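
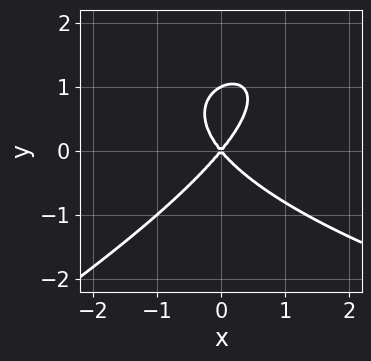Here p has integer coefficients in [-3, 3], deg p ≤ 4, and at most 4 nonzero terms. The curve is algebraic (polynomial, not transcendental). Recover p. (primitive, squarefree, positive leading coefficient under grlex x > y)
x*y^2 - 2*y^3 - 3*x^2 + 2*y^2

(a) deg p = 3. The shape is more complex than any degree-2 curve.
(b) Against the integer gridlines: one x-axis crossing is at x = 0; the y-axis gridline crossings are at y ∈ {0, 1}.
(c) Together with the visible shape, these determine p as stated.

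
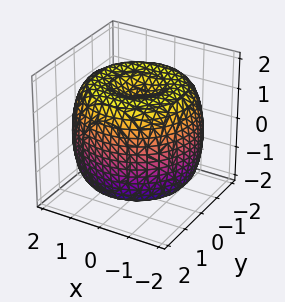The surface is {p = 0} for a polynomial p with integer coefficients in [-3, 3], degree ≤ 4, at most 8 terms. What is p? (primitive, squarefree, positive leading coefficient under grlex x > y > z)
x^4 + 2*x^2*y^2 + y^4 - 3*x^2 - 3*y^2 + 2*z^2 - 3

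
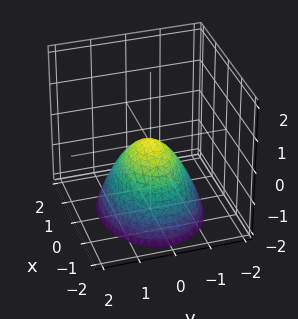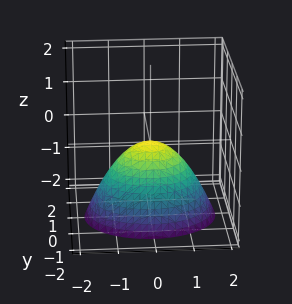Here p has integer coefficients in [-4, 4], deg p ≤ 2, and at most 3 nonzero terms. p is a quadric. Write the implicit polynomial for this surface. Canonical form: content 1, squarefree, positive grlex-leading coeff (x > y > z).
2*x^2 + 3*y^2 + 3*z

First, the degree is 2 — a paraboloid; a quadric.
Next, symmetries: the x ↦ −x reflection is a symmetry, so x appears only in even powers; mirror symmetry y ↦ −y ⇒ only even powers of y.
Next, reading off the gridlines: it meets the x-axis at x = 0 (among the integer gridlines); one y-axis crossing is at y = 0; one z-axis crossing is at z = 0.
Finally, solving for integer coefficients yields p as stated.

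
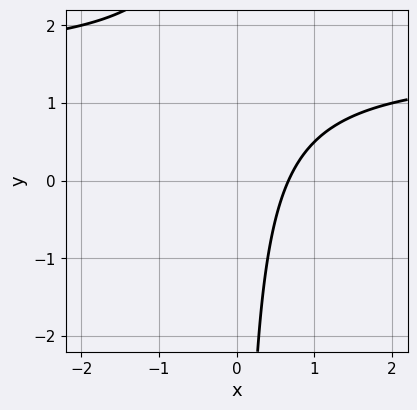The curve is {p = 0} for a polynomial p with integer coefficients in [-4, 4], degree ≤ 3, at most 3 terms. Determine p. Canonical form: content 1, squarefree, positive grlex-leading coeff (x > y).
2*x*y - 3*x + 2

(a) The degree is 2 — no degree-1 curve has this shape.
(b) Against the integer gridlines: no y-intercept at any integer in the box.
(c) Assembling these constraints gives the stated polynomial.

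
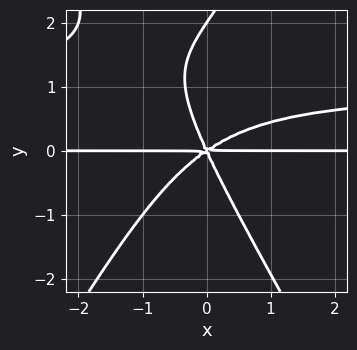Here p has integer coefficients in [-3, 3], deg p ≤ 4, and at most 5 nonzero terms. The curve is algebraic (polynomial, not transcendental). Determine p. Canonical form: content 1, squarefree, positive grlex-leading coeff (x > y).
3*x^2*y^2 - y^4 - 3*x^2*y + 3*x*y^2 + 2*y^3

First, deg p = 4.
Next, from the visible intercepts: every point of the x-axis in the box is on the curve; among the integer gridlines, it crosses the y-axis at y ∈ {0, 2}.
Finally, matching integer coefficients to the picture gives p.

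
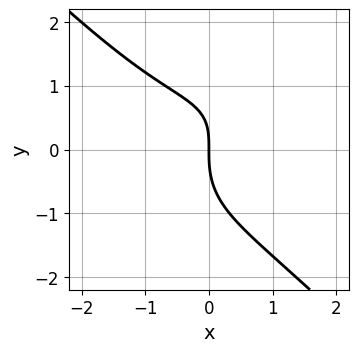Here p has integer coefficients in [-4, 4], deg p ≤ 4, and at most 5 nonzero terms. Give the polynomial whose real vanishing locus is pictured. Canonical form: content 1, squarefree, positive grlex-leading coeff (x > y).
x^3 + y^3 - x*y + 2*x

The degree is 3 — no degree-2 curve has this shape.
From the axis intercepts and sections: one x-axis crossing is at x = 0; it meets the y-axis at y = 0 (among the integer gridlines).
Matching integer coefficients to the picture gives p.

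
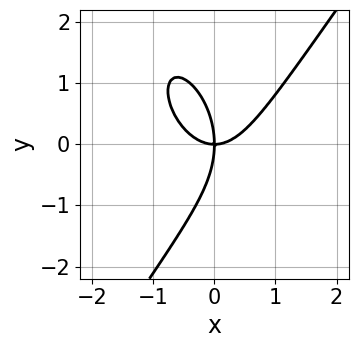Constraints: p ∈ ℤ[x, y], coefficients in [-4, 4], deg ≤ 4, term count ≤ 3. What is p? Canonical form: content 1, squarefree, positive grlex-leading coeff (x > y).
3*x^3 - y^3 - 3*x*y

1. Degree: no degree-2 curve has this shape, so deg p = 3.
2. From the visible intercepts: it meets the y-axis at y = 0 (among the integer gridlines); one x-axis crossing is at x = 0.
3. Putting this together gives p.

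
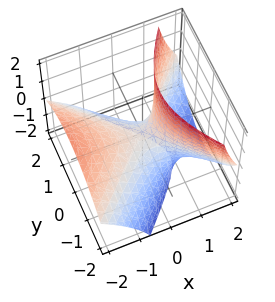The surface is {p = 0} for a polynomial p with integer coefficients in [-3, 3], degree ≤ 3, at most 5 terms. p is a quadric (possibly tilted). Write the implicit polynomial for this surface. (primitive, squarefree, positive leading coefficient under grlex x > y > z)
2*x^2 + 3*x*z - 2*y^2 - 2*z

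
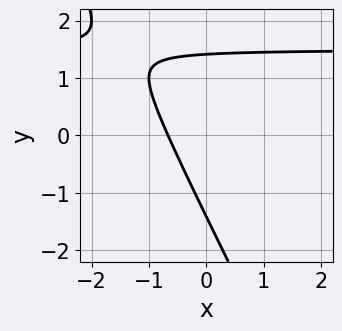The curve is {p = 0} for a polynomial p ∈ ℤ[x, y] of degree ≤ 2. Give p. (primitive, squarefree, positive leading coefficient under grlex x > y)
2*x*y + y^2 - 3*x - 2

(a) The degree is 2 — the shape is more complex than any degree-1 curve.
(b) Solving for integer coefficients yields p as stated.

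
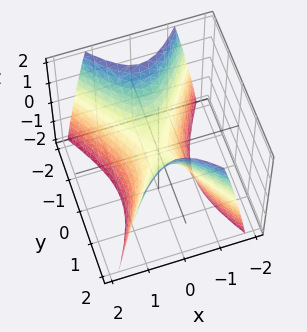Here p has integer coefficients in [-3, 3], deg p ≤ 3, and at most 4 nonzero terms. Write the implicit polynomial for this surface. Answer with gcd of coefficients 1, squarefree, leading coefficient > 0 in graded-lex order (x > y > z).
1. Degree: a hyperbolic paraboloid; a quadric, so deg p = 2.
2. Symmetries: it's symmetric under y → −y, forcing even powers of y; the x ↦ −x reflection is a symmetry, so x appears only in even powers.
3. From the axis intercepts and sections: one z-axis crossing is at z = 0; it meets the y-axis at y = 0 (among the integer gridlines); it meets the x-axis at x = 0 (among the integer gridlines).
4. Assembling these constraints gives the stated polynomial.

2*x^2 - y^2 + z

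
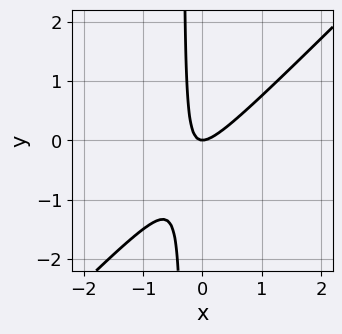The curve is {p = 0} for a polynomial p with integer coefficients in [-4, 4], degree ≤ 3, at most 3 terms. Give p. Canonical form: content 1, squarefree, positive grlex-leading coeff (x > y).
3*x^2 - 3*x*y - y

1. deg p = 2. A generic line meets the curve in up to 2 points.
2. Reading off the gridlines: it meets the y-axis at y = 0 (among the integer gridlines); it crosses the x-axis at the gridline x = 0.
3. Assembling these constraints gives the stated polynomial.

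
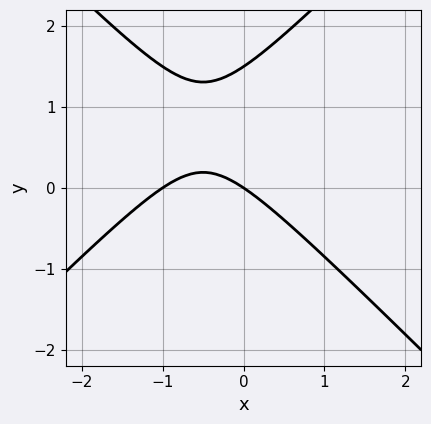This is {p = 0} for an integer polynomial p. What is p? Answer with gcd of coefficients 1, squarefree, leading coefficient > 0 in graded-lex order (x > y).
First, degree: the shape is more complex than any degree-1 curve, so deg p = 2.
Next, against the integer gridlines: one y-axis crossing is at y = 0; the x-axis gridline crossings are at x ∈ {-1, 0}.
Finally, solving for integer coefficients yields p as stated.

2*x^2 - 2*y^2 + 2*x + 3*y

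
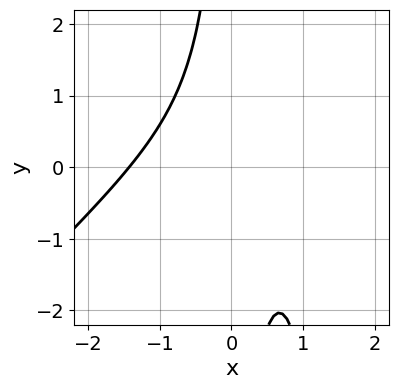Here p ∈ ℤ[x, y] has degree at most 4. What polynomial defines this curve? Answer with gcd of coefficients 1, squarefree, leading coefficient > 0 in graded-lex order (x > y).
Degree: no degree-2 curve has this shape, so deg p = 3.
From the axis intercepts and sections: no y-intercept at any integer in the box.
The integer polynomial consistent with all of this is the stated p.

2*x^3 - 2*x^2*y + 3*x*y - 2*x + 3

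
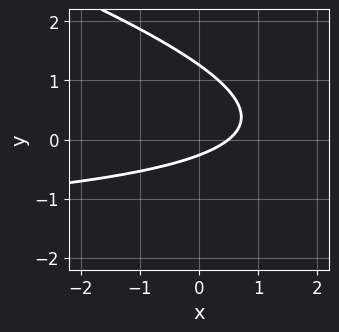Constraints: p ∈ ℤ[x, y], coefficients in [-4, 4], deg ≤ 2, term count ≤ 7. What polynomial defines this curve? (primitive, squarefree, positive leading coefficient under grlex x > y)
1. Degree: a generic line meets the curve in up to 2 points, so deg p = 2.
2. Putting this together gives p.

x*y + 3*y^2 + 2*x - 3*y - 1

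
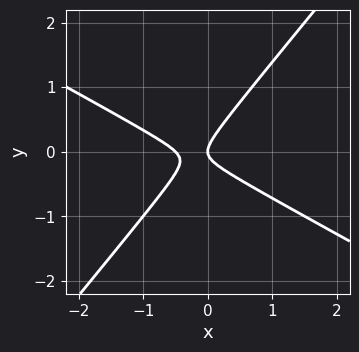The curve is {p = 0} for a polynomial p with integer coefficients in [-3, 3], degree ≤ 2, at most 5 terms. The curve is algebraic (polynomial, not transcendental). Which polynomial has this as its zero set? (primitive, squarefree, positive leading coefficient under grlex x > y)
2*x^2 + 2*x*y - 3*y^2 + x

(a) deg p = 2. The shape is more complex than any degree-1 curve.
(b) Observable constraints: it meets the x-axis at x = 0 (among the integer gridlines); it meets the y-axis at y = 0 (among the integer gridlines).
(c) The integer polynomial consistent with all of this is the stated p.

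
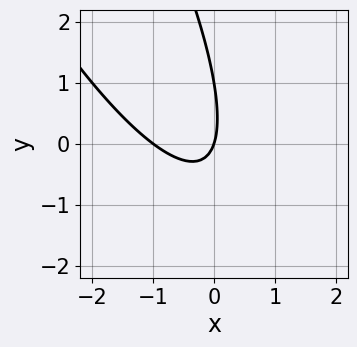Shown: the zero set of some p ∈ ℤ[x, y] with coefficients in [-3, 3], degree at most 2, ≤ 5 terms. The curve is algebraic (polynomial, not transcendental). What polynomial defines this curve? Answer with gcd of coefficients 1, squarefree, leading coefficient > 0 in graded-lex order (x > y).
(a) deg p = 2.
(b) Against the integer gridlines: among the integer gridlines, it crosses the x-axis at x ∈ {-1, 0}; among the integer gridlines, it crosses the y-axis at y ∈ {0, 1}.
(c) These observations pin down the coefficients.

3*x^2 + 3*x*y + y^2 + 3*x - y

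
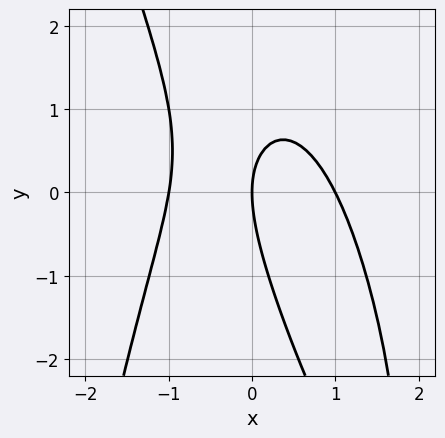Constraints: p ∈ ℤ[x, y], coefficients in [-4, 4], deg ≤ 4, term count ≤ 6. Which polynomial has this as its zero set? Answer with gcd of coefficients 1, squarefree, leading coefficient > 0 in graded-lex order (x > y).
The degree is 3 — no degree-2 curve has this shape.
Observable constraints: it meets the y-axis at y = 0 (among the integer gridlines); the x-axis gridline crossings are at x ∈ {-1, 0, 1}.
These observations pin down the coefficients.

3*x^3 + x^2*y + 2*x*y + y^2 - 3*x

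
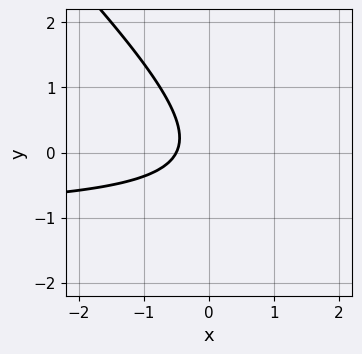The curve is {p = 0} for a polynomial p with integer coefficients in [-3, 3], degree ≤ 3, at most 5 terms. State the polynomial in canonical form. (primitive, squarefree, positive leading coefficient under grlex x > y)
(a) Degree: a generic line meets the curve in up to 2 points, so deg p = 2.
(b) From the axis intercepts and sections: it misses every integer gridline on the y-axis.
(c) Matching integer coefficients to the picture gives p.

2*x*y + 2*y^2 + 2*x + 1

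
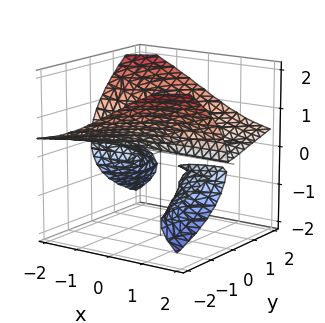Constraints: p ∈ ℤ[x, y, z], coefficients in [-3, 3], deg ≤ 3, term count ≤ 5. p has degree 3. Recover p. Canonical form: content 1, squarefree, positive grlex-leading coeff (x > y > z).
First, there are 3 components. Treating them together as one polynomial.
Then, degree: the shape is more complex than any degree-2 surface, so deg p = 3.
Next, checking where it meets the axes: one y-axis crossing is at y = 0; one z-axis crossing is at z = 0; the visible x-axis segment lies entirely on the surface.
Finally, putting this together gives p.

2*x*y*z + 2*z^3 - y^2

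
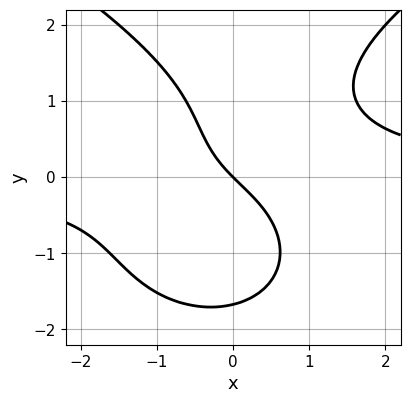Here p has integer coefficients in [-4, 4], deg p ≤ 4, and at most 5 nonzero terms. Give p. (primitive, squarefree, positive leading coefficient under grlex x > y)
y^4 - 3*x^2*y - y^2 + 3*x + 3*y

First, deg p = 4.
Then, against the integer gridlines: it crosses the x-axis at the gridline x = 0; one y-axis crossing is at y = 0.
Finally, assembling these constraints gives the stated polynomial.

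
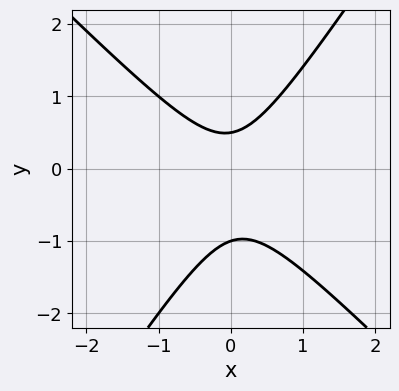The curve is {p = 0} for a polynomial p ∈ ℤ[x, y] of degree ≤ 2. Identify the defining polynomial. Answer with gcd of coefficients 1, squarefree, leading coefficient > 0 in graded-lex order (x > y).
The degree is 2 — no degree-1 curve has this shape.
From the visible intercepts: no x-intercept at any integer in the box; it meets the y-axis at y = -1 (among the integer gridlines).
Putting this together gives p.

3*x^2 + x*y - 2*y^2 - y + 1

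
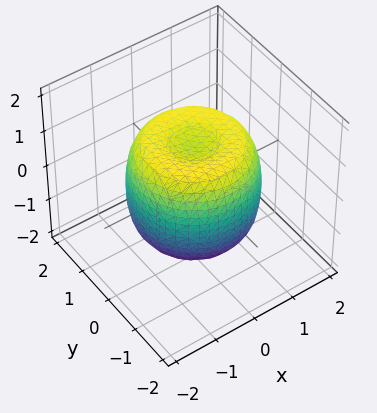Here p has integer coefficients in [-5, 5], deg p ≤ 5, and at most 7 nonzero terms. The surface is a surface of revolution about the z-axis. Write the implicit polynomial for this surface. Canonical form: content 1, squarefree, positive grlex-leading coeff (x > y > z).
2*x^4 + 4*x^2*y^2 + 2*y^4 - 3*x^2 - 3*y^2 + 2*z^2 - 2

First, the degree is 4 — the shape is more complex than any degree-3 surface.
Next, symmetries: rotational symmetry about the z-axis ⇒ p depends on x, y only through x² + y².
Then, checking where it meets the axes: a circular section at z = 1 has radius between 1 and 2; among the integer gridlines, it crosses the z-axis at z ∈ {-1, 1}.
Finally, fitting integer coefficients to these (and the overall shape) gives p.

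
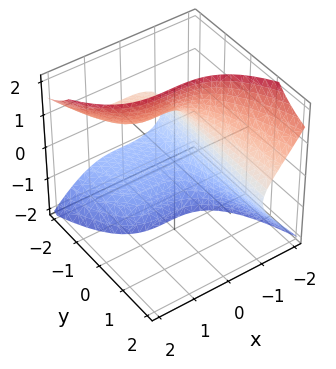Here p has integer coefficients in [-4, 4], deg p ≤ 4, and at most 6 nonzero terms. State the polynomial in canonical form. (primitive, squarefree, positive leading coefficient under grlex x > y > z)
2*x^3 + 3*y*z^2 + 2*y*z + 3

1. deg p = 3.
2. Observable constraints: no y-intercept at any integer in the box; the surface avoids every integer z-axis point in the box.
3. Together with the visible shape, these determine p as stated.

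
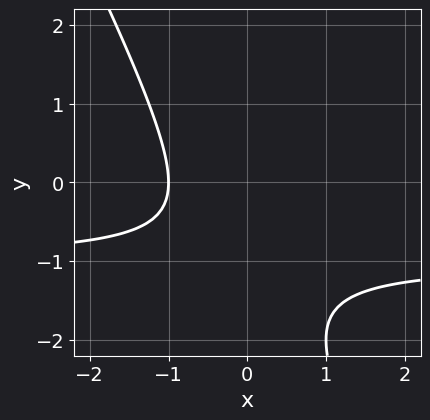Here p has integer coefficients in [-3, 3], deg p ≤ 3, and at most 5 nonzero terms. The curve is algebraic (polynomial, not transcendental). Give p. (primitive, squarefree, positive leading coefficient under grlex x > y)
deg p = 2. The shape is more complex than any degree-1 curve.
Observable constraints: it meets the x-axis at x = -1 (among the integer gridlines); it misses every integer gridline on the y-axis.
These observations pin down the coefficients.

2*x*y + y^2 + 2*x + 2*y + 2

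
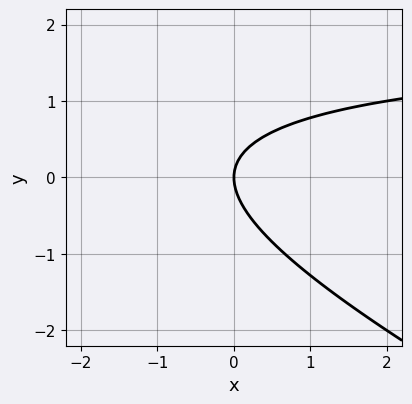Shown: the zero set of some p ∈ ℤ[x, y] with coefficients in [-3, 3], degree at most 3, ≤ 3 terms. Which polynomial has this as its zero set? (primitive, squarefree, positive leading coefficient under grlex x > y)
x*y + 2*y^2 - 2*x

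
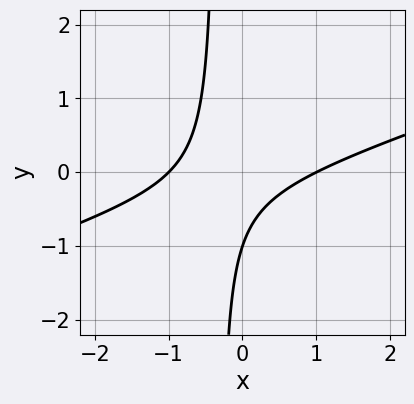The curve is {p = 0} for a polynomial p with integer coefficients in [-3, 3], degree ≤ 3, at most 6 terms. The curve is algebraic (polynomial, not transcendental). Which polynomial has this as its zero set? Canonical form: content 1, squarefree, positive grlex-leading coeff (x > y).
The degree is 2 — no degree-1 curve has this shape.
Observable constraints: among the integer gridlines, it crosses the x-axis at x ∈ {-1, 1}; it meets the y-axis at y = -1 (among the integer gridlines).
Solving for integer coefficients yields p as stated.

x^2 - 3*x*y - y - 1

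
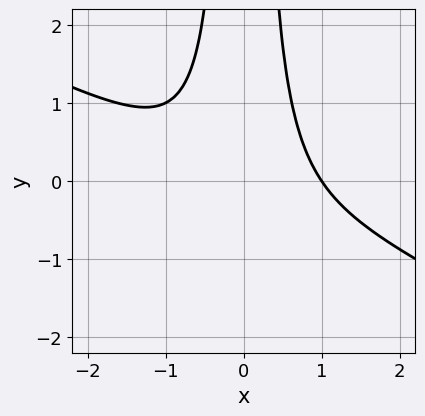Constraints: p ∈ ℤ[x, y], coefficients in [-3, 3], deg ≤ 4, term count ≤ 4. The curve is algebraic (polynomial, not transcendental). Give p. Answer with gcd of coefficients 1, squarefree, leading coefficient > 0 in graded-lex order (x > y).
x^3 + 2*x^2*y - 1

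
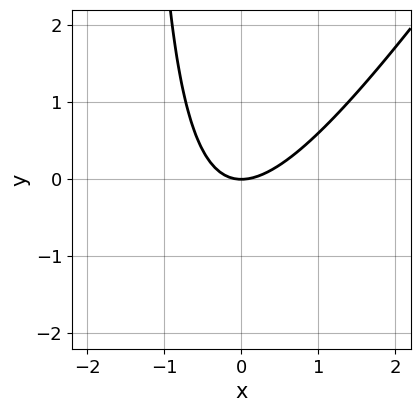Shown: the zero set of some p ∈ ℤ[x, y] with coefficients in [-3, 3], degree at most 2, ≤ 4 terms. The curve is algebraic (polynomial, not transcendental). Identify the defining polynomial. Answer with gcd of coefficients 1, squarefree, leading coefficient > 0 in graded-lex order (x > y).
3*x^2 - 2*x*y - 3*y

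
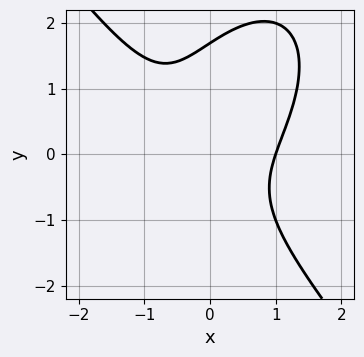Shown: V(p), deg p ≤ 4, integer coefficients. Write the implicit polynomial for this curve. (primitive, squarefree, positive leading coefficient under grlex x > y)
First, degree: a generic line meets the curve in up to 3 points, so deg p = 3.
Then, from the axis intercepts and sections: it crosses the x-axis at the gridline x = 1.
Finally, the integer polynomial consistent with all of this is the stated p.

2*x^3 + y^3 - 2*x*y - y^2 - 2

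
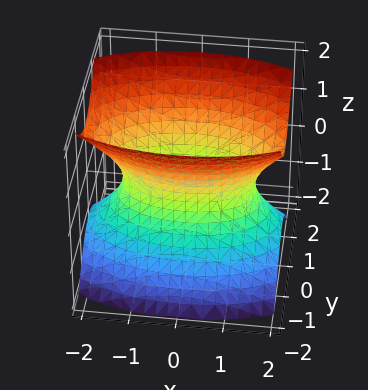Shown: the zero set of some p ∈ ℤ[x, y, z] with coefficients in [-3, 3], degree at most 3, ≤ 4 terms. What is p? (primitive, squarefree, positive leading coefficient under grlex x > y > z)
x^2 + 3*y^2 - 2*z^2 - 2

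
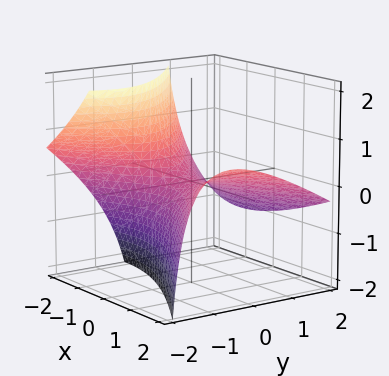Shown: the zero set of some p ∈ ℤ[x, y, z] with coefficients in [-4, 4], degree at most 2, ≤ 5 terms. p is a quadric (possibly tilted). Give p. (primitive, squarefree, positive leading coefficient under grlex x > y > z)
x^2 - 2*x*z - 2*y^2 - 3*y*z - 3*z

(a) deg p = 2. The shape is more complex than any degree-1 surface.
(b) From the visible intercepts: it crosses the y-axis at the gridline y = 0; it meets the z-axis at z = 0 (among the integer gridlines).
(c) Solving for integer coefficients yields p as stated.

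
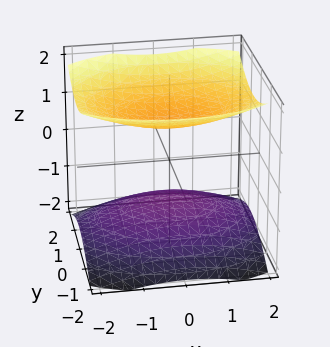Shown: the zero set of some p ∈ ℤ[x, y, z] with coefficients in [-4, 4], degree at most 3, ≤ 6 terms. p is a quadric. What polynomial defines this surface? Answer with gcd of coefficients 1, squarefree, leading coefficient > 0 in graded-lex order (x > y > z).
I count 2 distinct pieces.
The degree is 2 — two separate bowl-shaped sheets opening away from each other; a quadric.
Symmetries: mirror symmetry y ↦ −y ⇒ only even powers of y; it's symmetric under z → −z, forcing even powers of z; the x ↦ −x reflection is a symmetry, so x appears only in even powers.
Observable constraints: no x-intercept at any integer in the box; no y-intercept at any integer in the box.
Solving for integer coefficients yields p as stated.

x^2 + 2*y^2 - 3*z^2 + 3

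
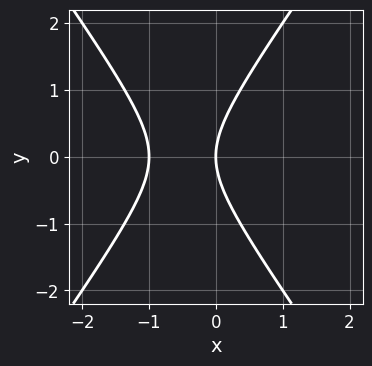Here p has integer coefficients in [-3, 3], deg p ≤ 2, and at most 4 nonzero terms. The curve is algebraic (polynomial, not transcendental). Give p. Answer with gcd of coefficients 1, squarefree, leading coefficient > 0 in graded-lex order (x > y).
2*x^2 - y^2 + 2*x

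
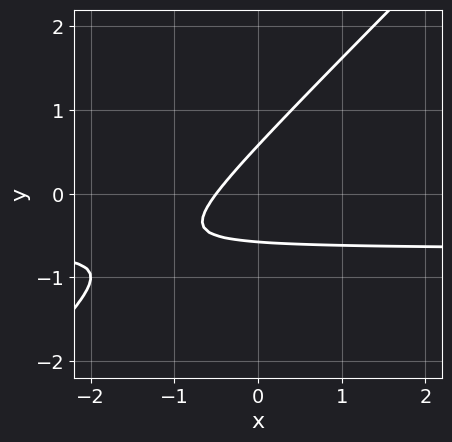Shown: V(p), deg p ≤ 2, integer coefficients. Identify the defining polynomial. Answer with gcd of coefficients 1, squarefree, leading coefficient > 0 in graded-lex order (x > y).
3*x*y - 3*y^2 + 2*x + 1

Degree: no degree-1 curve has this shape, so deg p = 2.
The integer polynomial consistent with all of this is the stated p.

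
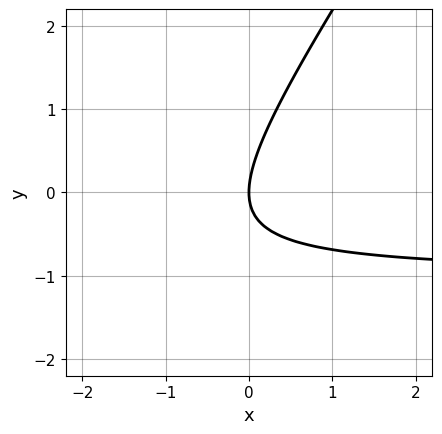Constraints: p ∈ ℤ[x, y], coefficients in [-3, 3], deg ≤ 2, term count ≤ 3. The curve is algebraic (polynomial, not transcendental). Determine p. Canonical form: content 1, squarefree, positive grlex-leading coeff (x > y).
3*x*y - 2*y^2 + 3*x

(a) Degree: no degree-1 curve has this shape, so deg p = 2.
(b) Observable constraints: it crosses the x-axis at the gridline x = 0; it meets the y-axis at y = 0 (among the integer gridlines).
(c) Together with the visible shape, these determine p as stated.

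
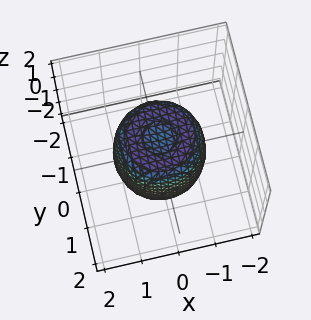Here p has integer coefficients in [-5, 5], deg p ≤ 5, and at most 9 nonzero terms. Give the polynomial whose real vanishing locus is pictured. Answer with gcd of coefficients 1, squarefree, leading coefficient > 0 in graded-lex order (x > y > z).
2*x^4 + 4*x^2*y^2 + 2*y^4 - 2*x^2 - 2*y^2 + z^2 - 1

1. The degree is 4 — the shape is more complex than any degree-3 surface.
2. By symmetry, the surface is invariant under rotation about z: p = q(x² + y², z).
3. Checking where it meets the axes: the z-axis gridline crossings are at z ∈ {-1, 1}; a circular section at z = -1 has radius exactly 1.
4. Fitting integer coefficients to these (and the overall shape) gives p.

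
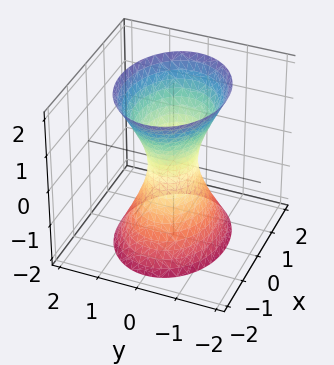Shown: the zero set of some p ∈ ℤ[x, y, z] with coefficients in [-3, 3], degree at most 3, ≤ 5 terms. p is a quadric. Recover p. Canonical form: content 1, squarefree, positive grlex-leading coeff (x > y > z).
2*x^2 + 3*y^2 - z^2 - 1

First, deg p = 2.
Next, symmetries: mirror symmetry z ↦ −z ⇒ only even powers of z; mirror symmetry x ↦ −x ⇒ only even powers of x; the y ↦ −y reflection is a symmetry, so y appears only in even powers.
Next, from the axis intercepts and sections: no z-intercept at any integer in the box.
Finally, assembling these constraints gives the stated polynomial.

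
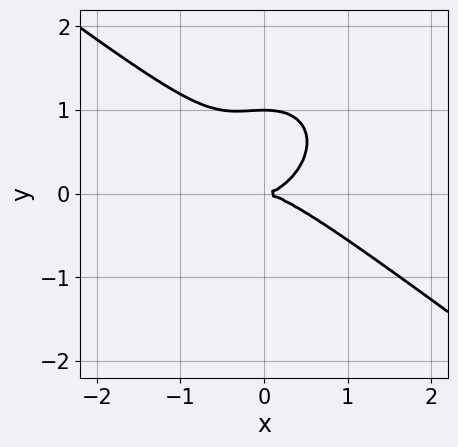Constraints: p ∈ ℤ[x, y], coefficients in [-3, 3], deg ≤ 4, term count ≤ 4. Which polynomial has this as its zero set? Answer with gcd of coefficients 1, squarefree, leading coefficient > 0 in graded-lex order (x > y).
2*x^3 + x^2*y + 3*y^3 - 3*y^2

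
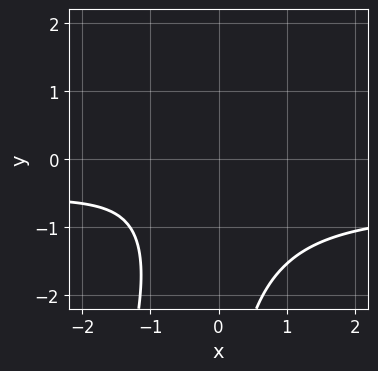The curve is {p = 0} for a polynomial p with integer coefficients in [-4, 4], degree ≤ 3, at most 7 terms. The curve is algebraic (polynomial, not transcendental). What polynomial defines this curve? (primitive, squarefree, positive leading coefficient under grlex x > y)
3*x^2*y - x*y^2 + 2*x^2 + 2*x + 3

The degree is 3 — the shape is more complex than any degree-2 curve.
From the axis intercepts and sections: the curve avoids every integer y-axis point in the box; the curve avoids every integer x-axis point in the box.
Together with the visible shape, these determine p as stated.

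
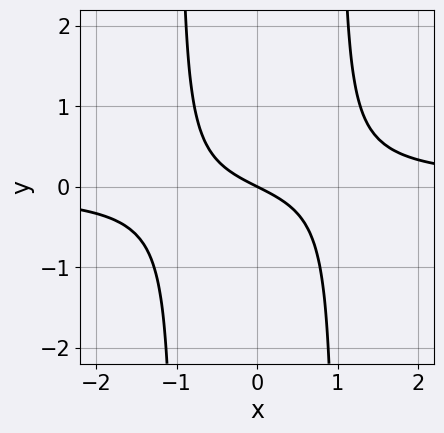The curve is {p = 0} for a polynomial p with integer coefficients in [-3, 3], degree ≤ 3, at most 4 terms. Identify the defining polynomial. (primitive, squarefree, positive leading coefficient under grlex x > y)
(a) deg p = 3. A generic line meets the curve in up to 3 points.
(b) Reading off the gridlines: it meets the x-axis at x = 0 (among the integer gridlines); it crosses the y-axis at the gridline y = 0.
(c) Putting this together gives p.

2*x^2*y - x - 2*y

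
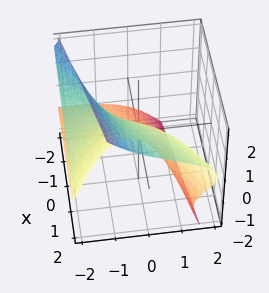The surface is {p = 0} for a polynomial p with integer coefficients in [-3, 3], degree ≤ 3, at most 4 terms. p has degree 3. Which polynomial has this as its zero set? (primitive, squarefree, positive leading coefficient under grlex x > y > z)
The degree is 3 — a generic line meets the surface in up to 3 points.
Observable constraints: it crosses the y-axis at the gridline y = 0; it meets the x-axis at x = 0 (among the integer gridlines); it meets the z-axis at z = 0 (among the integer gridlines).
The integer polynomial consistent with all of this is the stated p.

3*y*z^2 + 2*z^3 + y^2 - 2*x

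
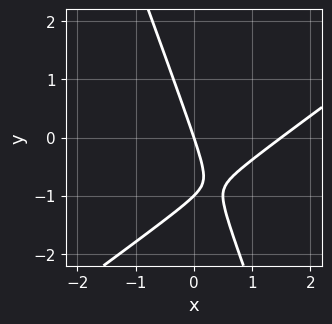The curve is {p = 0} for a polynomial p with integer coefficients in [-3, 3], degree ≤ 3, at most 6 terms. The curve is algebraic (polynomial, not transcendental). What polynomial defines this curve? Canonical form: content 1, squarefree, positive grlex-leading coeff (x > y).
2*x^2 - 2*x*y - y^2 - 3*x - y

1. Degree: the shape is more complex than any degree-1 curve, so deg p = 2.
2. Checking where it meets the axes: one x-axis crossing is at x = 0; among the integer gridlines, it crosses the y-axis at y ∈ {-1, 0}.
3. Solving for integer coefficients yields p as stated.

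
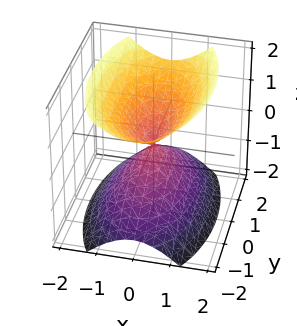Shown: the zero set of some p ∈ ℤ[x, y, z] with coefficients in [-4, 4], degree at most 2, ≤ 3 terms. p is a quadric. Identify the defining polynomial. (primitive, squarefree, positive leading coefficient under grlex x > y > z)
3*x^2 + y^2 - 2*z^2

There are 2 components.
Degree: a double cone through the origin; a quadric, so deg p = 2.
Symmetries: the x ↦ −x reflection is a symmetry, so x appears only in even powers; mirror symmetry z ↦ −z ⇒ only even powers of z; it's symmetric under y → −y, forcing even powers of y.
Checking where it meets the axes: it crosses the x-axis at the gridline x = 0; it meets the z-axis at z = 0 (among the integer gridlines); one y-axis crossing is at y = 0.
Together with the visible shape, these determine p as stated.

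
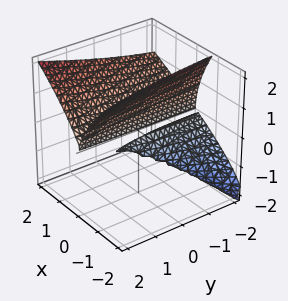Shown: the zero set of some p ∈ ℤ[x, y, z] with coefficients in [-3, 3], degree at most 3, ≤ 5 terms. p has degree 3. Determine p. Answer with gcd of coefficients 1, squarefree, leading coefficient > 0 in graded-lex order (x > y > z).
First, I count 2 distinct pieces. Treating them together as one polynomial.
Then, deg p = 3. The shape is more complex than any degree-2 surface.
Next, checking where it meets the axes: the visible y-axis segment lies entirely on the surface; one x-axis crossing is at x = 0; one z-axis crossing is at z = 0.
Finally, together with the visible shape, these determine p as stated.

x*y*z - z^3 + 3*x^2 - 3*x*z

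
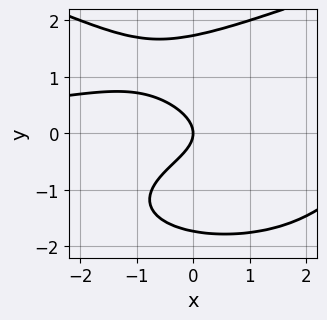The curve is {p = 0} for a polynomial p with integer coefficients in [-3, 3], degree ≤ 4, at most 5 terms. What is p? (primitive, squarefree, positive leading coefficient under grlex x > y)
y^4 - x^2*y - 3*y^2 - 2*x

1. deg p = 4. A generic line meets the curve in up to 4 points.
2. Reading off the gridlines: it meets the y-axis at y = 0 (among the integer gridlines); it crosses the x-axis at the gridline x = 0.
3. Solving for integer coefficients yields p as stated.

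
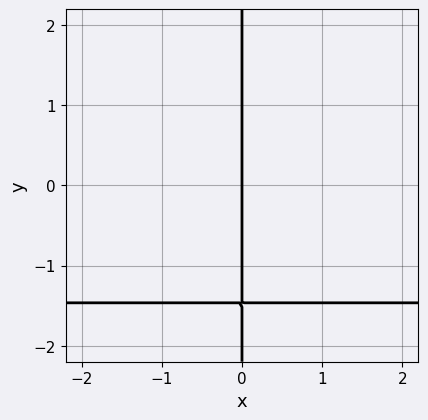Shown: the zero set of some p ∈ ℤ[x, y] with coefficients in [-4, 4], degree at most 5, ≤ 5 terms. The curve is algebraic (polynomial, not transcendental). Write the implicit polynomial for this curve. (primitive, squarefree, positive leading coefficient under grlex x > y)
1. The degree is 4 — the shape is more complex than any degree-3 curve.
2. From the visible intercepts: every point of the y-axis in the box is on the curve; it meets the x-axis at x = 0 (among the integer gridlines).
3. These observations pin down the coefficients.

x*y^3 + x*y^2 + x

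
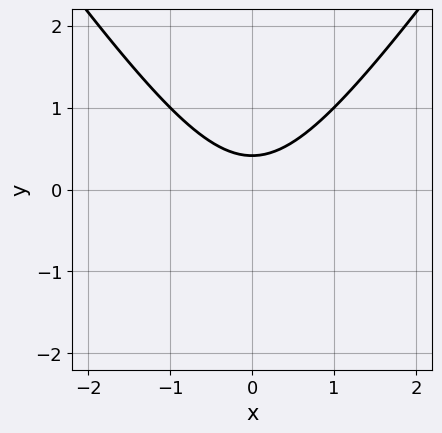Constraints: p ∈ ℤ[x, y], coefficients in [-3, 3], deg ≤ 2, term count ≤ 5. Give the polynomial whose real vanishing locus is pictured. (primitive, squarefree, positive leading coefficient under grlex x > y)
(a) deg p = 2.
(b) Symmetries: mirror symmetry x ↦ −x ⇒ only even powers of x.
(c) Against the integer gridlines: the curve avoids every integer x-axis point in the box.
(d) These observations pin down the coefficients.

2*x^2 - y^2 - 2*y + 1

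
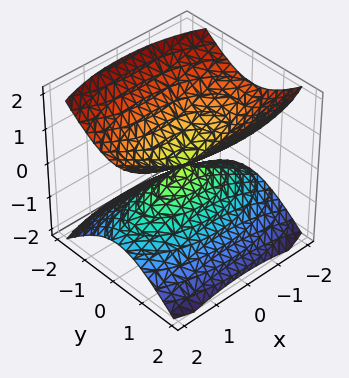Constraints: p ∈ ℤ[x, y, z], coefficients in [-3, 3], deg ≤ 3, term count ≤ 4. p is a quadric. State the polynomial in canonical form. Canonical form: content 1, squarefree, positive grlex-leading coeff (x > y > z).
x^2 + 3*y^2 - 3*z^2

1. I count 2 distinct pieces.
2. Degree: two nappes meeting at a single point; a quadric, so deg p = 2.
3. Symmetries: mirror symmetry z ↦ −z ⇒ only even powers of z; mirror symmetry x ↦ −x ⇒ only even powers of x; mirror symmetry y ↦ −y ⇒ only even powers of y.
4. Checking where it meets the axes: it meets the y-axis at y = 0 (among the integer gridlines); it meets the x-axis at x = 0 (among the integer gridlines); it crosses the z-axis at the gridline z = 0.
5. The integer polynomial consistent with all of this is the stated p.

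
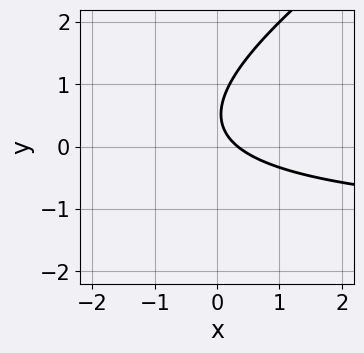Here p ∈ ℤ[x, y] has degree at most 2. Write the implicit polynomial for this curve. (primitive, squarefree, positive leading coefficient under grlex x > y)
2*x*y - 3*y^2 + 3*x + 3*y - 1

1. The degree is 2 — a generic line meets the curve in up to 2 points.
2. Reading off the gridlines: it misses every integer gridline on the y-axis.
3. These observations pin down the coefficients.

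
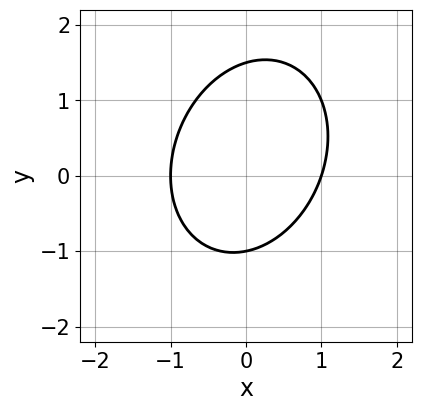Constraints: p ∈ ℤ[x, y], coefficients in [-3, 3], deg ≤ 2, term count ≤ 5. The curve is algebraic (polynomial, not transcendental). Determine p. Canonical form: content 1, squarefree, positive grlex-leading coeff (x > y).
3*x^2 - x*y + 2*y^2 - y - 3

deg p = 2. A generic line meets the curve in up to 2 points.
Against the integer gridlines: it crosses the y-axis at the gridline y = -1; the x-axis gridline crossings are at x ∈ {-1, 1}.
The integer polynomial consistent with all of this is the stated p.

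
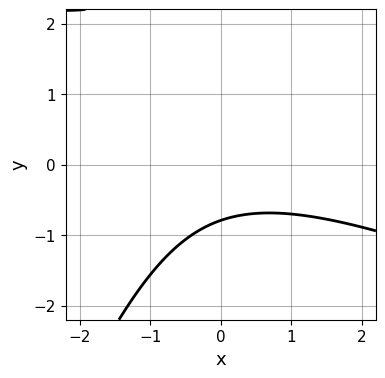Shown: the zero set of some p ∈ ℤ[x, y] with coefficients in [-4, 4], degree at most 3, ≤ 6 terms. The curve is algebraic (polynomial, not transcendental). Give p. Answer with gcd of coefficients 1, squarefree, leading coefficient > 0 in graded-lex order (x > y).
(a) The degree is 2 — no degree-1 curve has this shape.
(b) Reading off the gridlines: the curve avoids every integer x-axis point in the box.
(c) Fitting integer coefficients to these (and the overall shape) gives p.

x^2 + 2*x*y - y^2 + 3*y + 3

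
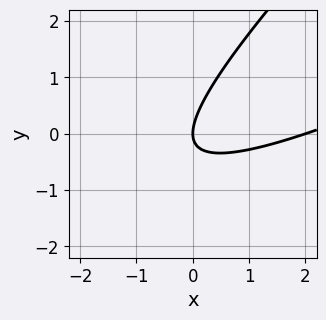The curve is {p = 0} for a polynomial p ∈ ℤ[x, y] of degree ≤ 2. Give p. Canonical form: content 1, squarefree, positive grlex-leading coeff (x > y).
x^2 - 3*x*y + 2*y^2 - 2*x

1. Degree: no degree-1 curve has this shape, so deg p = 2.
2. Observable constraints: the x-axis gridline crossings are at x ∈ {0, 2}; one y-axis crossing is at y = 0.
3. Matching integer coefficients to the picture gives p.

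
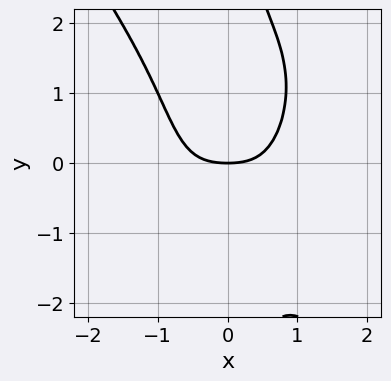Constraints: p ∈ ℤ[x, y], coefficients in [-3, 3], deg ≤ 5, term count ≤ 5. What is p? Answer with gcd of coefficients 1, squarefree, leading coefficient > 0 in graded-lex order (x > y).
(a) deg p = 4. No degree-3 curve has this shape.
(b) Checking where it meets the axes: it meets the y-axis at y = 0 (among the integer gridlines); it meets the x-axis at x = 0 (among the integer gridlines).
(c) Together with the visible shape, these determine p as stated.

3*x^4 + x*y^3 + x^2 - 3*y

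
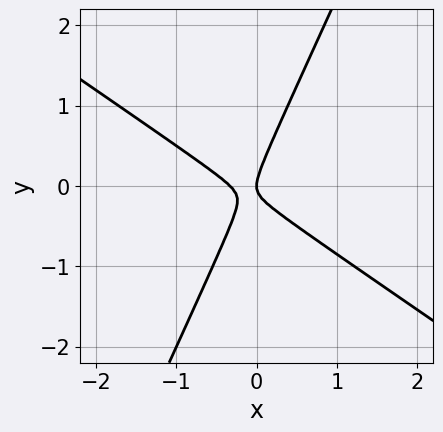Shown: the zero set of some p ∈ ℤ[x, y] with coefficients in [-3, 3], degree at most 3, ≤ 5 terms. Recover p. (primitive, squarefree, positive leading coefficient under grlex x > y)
3*x^2 + 3*x*y - 2*y^2 + x

deg p = 2. No degree-1 curve has this shape.
From the visible intercepts: it crosses the y-axis at the gridline y = 0; it meets the x-axis at x = 0 (among the integer gridlines).
Fitting integer coefficients to these (and the overall shape) gives p.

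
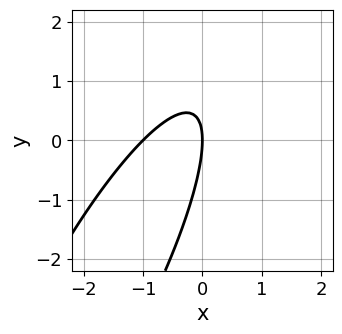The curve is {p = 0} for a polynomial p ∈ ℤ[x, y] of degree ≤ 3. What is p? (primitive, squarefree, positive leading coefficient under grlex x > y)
1. Degree: a generic line meets the curve in up to 2 points, so deg p = 2.
2. Against the integer gridlines: it crosses the y-axis at the gridline y = 0; the x-axis gridline crossings are at x ∈ {-1, 0}.
3. The integer polynomial consistent with all of this is the stated p.

3*x^2 - 3*x*y + y^2 + 3*x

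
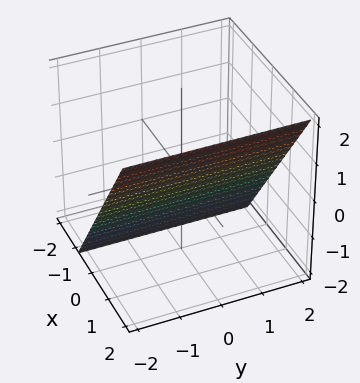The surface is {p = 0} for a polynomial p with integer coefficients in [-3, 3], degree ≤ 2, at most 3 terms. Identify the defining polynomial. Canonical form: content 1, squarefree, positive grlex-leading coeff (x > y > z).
First, deg p = 1.
Then, checking where it meets the axes: the surface avoids every integer y-axis point in the box; it crosses the z-axis at the gridline z = -1.
Finally, the integer polynomial consistent with all of this is the stated p.

3*x - 2*z - 2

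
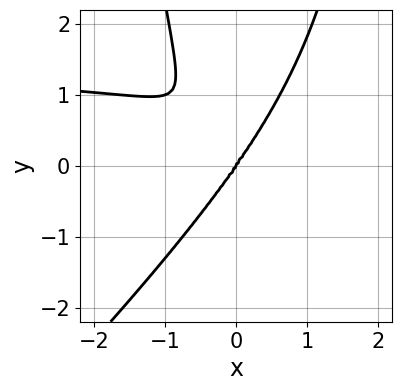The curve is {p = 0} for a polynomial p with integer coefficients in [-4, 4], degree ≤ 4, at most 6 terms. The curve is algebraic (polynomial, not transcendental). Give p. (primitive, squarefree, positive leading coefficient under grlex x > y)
1. Degree: no degree-3 curve has this shape, so deg p = 4.
2. Against the integer gridlines: it crosses the x-axis at the gridline x = 0; it meets the y-axis at y = 0 (among the integer gridlines).
3. Fitting integer coefficients to these (and the overall shape) gives p.

2*x^3*y - 2*x^2*y^2 - 3*x^3 + y^3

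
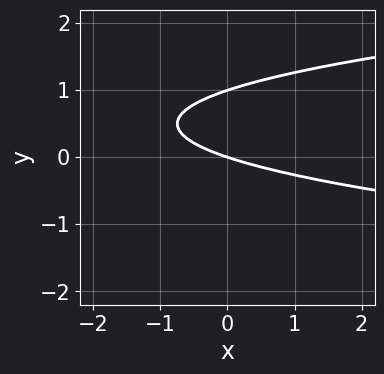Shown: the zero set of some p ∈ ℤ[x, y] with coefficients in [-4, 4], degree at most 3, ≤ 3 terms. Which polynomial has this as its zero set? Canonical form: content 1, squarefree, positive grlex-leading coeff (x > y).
1. The degree is 2 — no degree-1 curve has this shape.
2. Against the integer gridlines: one x-axis crossing is at x = 0; the y-axis gridline crossings are at y ∈ {0, 1}.
3. Together with the visible shape, these determine p as stated.

3*y^2 - x - 3*y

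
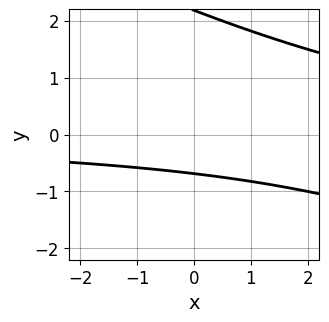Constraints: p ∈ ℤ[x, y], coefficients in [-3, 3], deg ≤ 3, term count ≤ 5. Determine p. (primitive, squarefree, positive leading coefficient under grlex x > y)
x*y + 2*y^2 - 3*y - 3

(a) The degree is 2 — a generic line meets the curve in up to 2 points.
(b) Checking where it meets the axes: no x-intercept at any integer in the box.
(c) Assembling these constraints gives the stated polynomial.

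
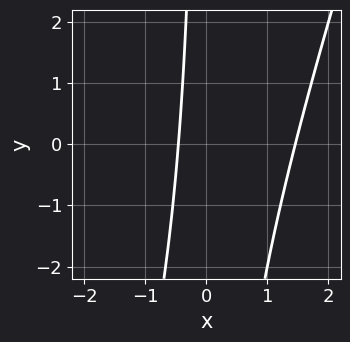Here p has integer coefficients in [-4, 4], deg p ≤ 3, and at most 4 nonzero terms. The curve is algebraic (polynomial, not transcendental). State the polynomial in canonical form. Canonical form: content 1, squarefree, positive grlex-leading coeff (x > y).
deg p = 2. A generic line meets the curve in up to 2 points.
Reading off the gridlines: it misses every integer gridline on the y-axis.
Assembling these constraints gives the stated polynomial.

3*x^2 - x*y - 3*x - 2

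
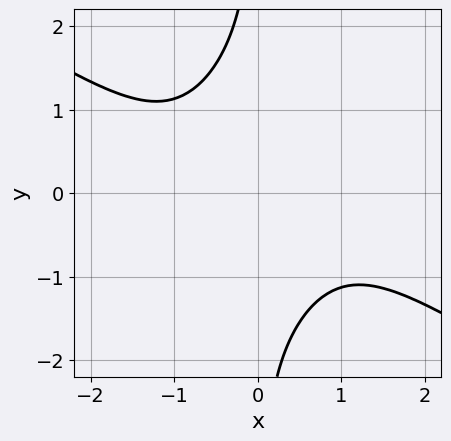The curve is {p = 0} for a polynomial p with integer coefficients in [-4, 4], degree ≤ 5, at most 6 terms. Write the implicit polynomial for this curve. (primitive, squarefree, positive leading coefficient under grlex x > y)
x^4 - 2*x^2*y^2 + x*y^3 + 3

First, the degree is 4 — a generic line meets the curve in up to 4 points.
Next, observable constraints: no x-intercept at any integer in the box; it misses every integer gridline on the y-axis.
Finally, assembling these constraints gives the stated polynomial.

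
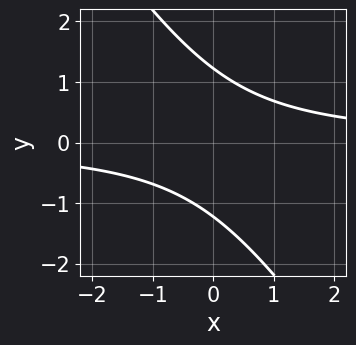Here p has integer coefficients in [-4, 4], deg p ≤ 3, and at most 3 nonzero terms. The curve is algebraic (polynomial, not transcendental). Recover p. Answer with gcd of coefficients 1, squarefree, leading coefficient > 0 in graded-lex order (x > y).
3*x*y + 2*y^2 - 3

First, degree: a generic line meets the curve in up to 2 points, so deg p = 2.
Then, from the visible intercepts: the curve avoids every integer x-axis point in the box.
Finally, fitting integer coefficients to these (and the overall shape) gives p.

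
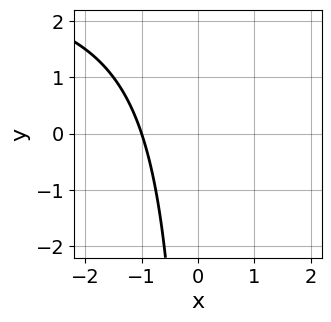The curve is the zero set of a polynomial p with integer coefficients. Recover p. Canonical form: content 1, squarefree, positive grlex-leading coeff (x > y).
x*y - 3*x - 3

First, the degree is 2 — no degree-1 curve has this shape.
Then, from the visible intercepts: it crosses the x-axis at the gridline x = -1; the curve avoids every integer y-axis point in the box.
Finally, matching integer coefficients to the picture gives p.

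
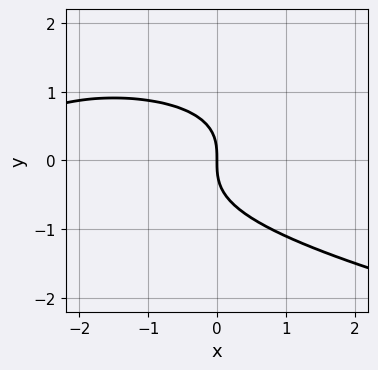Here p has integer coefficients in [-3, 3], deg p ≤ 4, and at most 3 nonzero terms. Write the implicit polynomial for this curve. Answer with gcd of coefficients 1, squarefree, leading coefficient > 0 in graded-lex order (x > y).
First, deg p = 3. No degree-2 curve has this shape.
Next, checking where it meets the axes: it crosses the y-axis at the gridline y = 0; it meets the x-axis at x = 0 (among the integer gridlines).
Finally, the integer polynomial consistent with all of this is the stated p.

3*y^3 + x^2 + 3*x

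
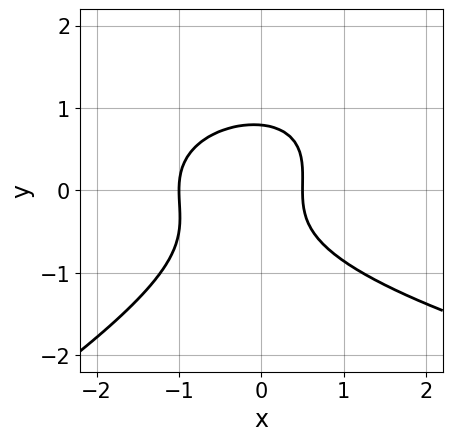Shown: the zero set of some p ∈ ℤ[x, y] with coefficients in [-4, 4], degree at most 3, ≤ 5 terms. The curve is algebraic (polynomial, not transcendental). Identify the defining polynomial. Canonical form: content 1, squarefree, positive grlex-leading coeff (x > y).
(a) Degree: a generic line meets the curve in up to 3 points, so deg p = 3.
(b) From the axis intercepts and sections: one x-axis crossing is at x = -1.
(c) These observations pin down the coefficients.

x*y^2 - 2*y^3 - 2*x^2 - x + 1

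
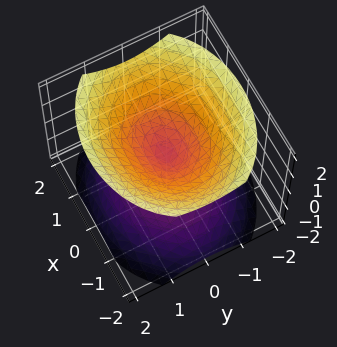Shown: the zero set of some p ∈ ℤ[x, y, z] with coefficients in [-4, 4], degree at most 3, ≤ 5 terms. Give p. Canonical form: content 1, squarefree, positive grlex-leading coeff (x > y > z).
2*x^2 + 3*y^2 - 3*z^2

First, the picture has 2 separate pieces. They look like related sheets of one shape, so recover p as a whole.
Then, deg p = 2. Two nappes meeting at a single point; a quadric.
Next, symmetries: the y ↦ −y reflection is a symmetry, so y appears only in even powers; it's symmetric under z → −z, forcing even powers of z; it's symmetric under x → −x, forcing even powers of x.
Then, from the axis intercepts and sections: it crosses the y-axis at the gridline y = 0; it meets the z-axis at z = 0 (among the integer gridlines).
Finally, together with the visible shape, these determine p as stated.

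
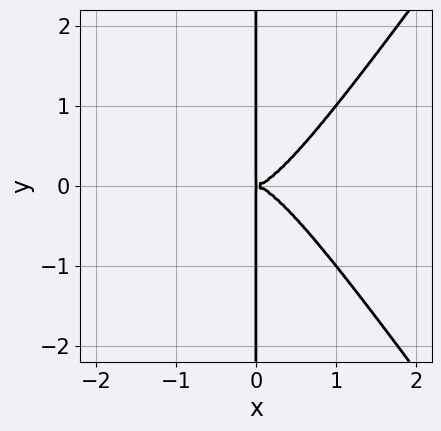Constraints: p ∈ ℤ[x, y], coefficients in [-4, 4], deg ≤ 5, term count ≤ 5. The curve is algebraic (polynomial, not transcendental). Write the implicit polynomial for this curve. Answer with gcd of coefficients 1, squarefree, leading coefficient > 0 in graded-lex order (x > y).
2*x^4 - x^2*y^2 - x*y^2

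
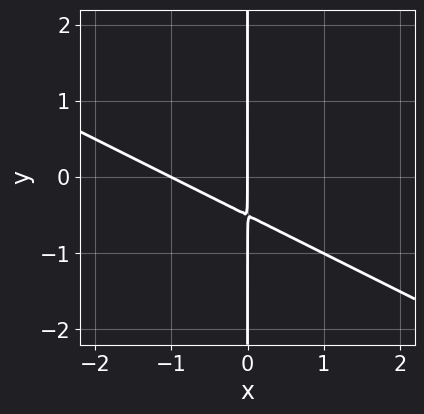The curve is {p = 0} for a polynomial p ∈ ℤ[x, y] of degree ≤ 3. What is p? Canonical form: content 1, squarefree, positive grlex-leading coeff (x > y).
x^2 + 2*x*y + x

First, deg p = 2. No degree-1 curve has this shape.
Next, checking where it meets the axes: among the integer gridlines, it crosses the x-axis at x ∈ {-1, 0}; every point of the y-axis in the box is on the curve.
Finally, fitting integer coefficients to these (and the overall shape) gives p.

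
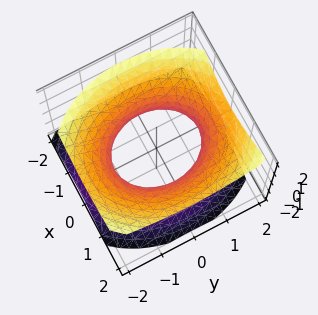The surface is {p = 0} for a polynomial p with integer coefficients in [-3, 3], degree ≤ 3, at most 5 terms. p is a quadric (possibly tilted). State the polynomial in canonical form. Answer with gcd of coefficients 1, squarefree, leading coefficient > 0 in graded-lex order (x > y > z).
3*x^2 - x*z + 2*y^2 - 3*z^2 - 3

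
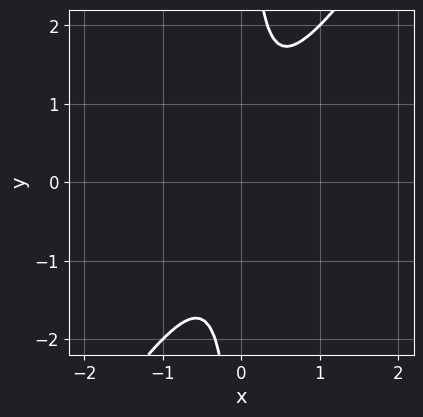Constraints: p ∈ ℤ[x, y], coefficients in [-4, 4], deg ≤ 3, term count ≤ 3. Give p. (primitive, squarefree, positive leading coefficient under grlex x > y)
3*x^2 - 2*x*y + 1

(a) deg p = 2. The shape is more complex than any degree-1 curve.
(b) Observable constraints: it misses every integer gridline on the y-axis; it misses every integer gridline on the x-axis.
(c) Fitting integer coefficients to these (and the overall shape) gives p.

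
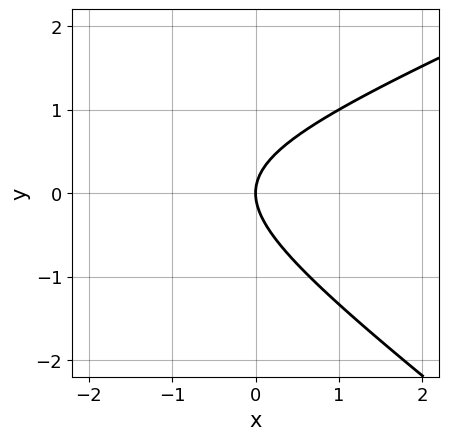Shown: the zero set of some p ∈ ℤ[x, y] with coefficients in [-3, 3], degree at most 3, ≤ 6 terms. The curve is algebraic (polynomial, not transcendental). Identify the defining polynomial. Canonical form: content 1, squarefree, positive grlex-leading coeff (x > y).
1. Degree: no degree-1 curve has this shape, so deg p = 2.
2. Against the integer gridlines: it meets the y-axis at y = 0 (among the integer gridlines); one x-axis crossing is at x = 0.
3. Solving for integer coefficients yields p as stated.

x^2 - x*y - 3*y^2 + 3*x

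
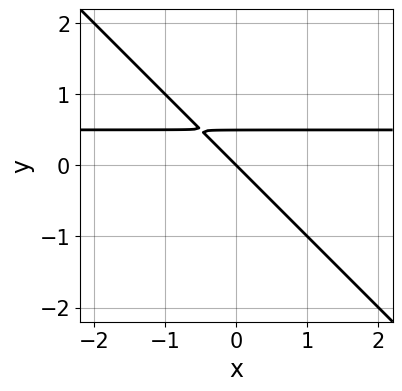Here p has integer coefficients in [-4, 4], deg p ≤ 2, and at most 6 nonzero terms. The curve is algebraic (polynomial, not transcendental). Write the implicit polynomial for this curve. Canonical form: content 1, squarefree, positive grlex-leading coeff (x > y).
2*x*y + 2*y^2 - x - y

Degree: no degree-1 curve has this shape, so deg p = 2.
Against the integer gridlines: it crosses the x-axis at the gridline x = 0; one y-axis crossing is at y = 0.
Solving for integer coefficients yields p as stated.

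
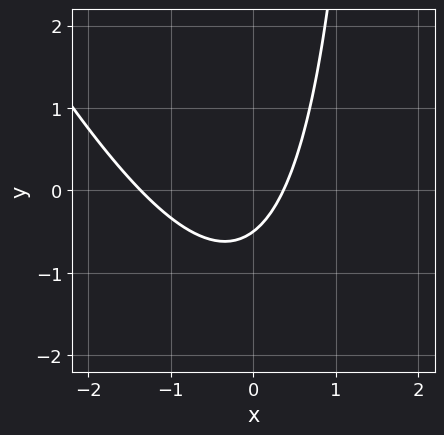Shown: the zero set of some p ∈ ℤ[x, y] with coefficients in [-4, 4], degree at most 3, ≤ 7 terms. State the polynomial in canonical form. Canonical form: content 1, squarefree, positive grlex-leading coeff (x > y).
2*x^2 + x*y + 2*x - 2*y - 1

Degree: the shape is more complex than any degree-1 curve, so deg p = 2.
The integer polynomial consistent with all of this is the stated p.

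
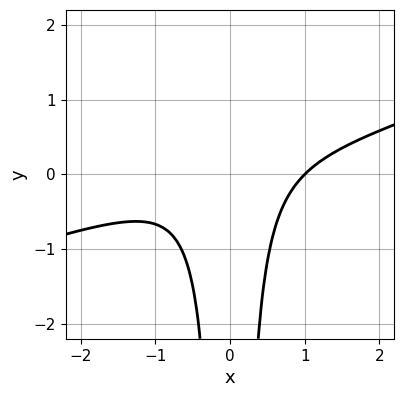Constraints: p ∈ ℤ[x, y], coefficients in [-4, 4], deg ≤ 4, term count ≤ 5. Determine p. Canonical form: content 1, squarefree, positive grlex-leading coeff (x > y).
(a) The degree is 3 — a generic line meets the curve in up to 3 points.
(b) Reading off the gridlines: it meets the x-axis at x = 1 (among the integer gridlines); no y-intercept at any integer in the box.
(c) Fitting integer coefficients to these (and the overall shape) gives p.

x^3 - 3*x^2*y - 1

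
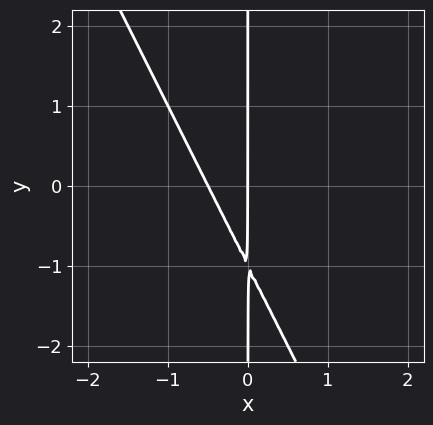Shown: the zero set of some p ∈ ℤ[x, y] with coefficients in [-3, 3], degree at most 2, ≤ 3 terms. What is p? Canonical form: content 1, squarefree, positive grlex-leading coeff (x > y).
Degree: a generic line meets the curve in up to 2 points, so deg p = 2.
From the visible intercepts: it meets the x-axis at x = 0 (among the integer gridlines); every point of the y-axis in the box is on the curve.
Together with the visible shape, these determine p as stated.

2*x^2 + x*y + x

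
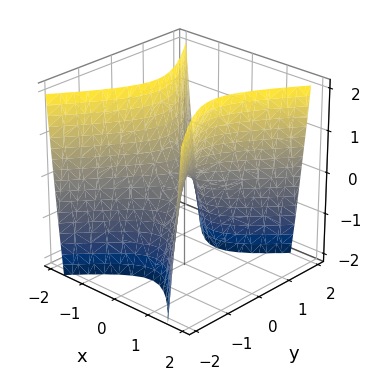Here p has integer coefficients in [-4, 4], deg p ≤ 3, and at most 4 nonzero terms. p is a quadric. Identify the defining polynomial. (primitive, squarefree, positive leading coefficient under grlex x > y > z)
3*x^2 - 2*y^2 - z

First, deg p = 2.
Then, symmetries: the x ↦ −x reflection is a symmetry, so x appears only in even powers; mirror symmetry y ↦ −y ⇒ only even powers of y.
Next, from the axis intercepts and sections: one y-axis crossing is at y = 0; it meets the x-axis at x = 0 (among the integer gridlines).
Finally, the integer polynomial consistent with all of this is the stated p.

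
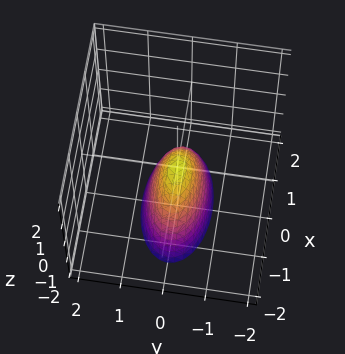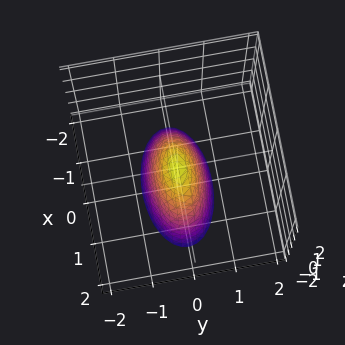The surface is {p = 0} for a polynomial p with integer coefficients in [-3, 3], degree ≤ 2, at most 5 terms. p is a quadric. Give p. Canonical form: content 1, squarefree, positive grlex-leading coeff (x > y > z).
x^2 + 3*y^2 + z

1. The degree is 2 — a paraboloid; a quadric.
2. Symmetries: it's symmetric under x → −x, forcing even powers of x; the y ↦ −y reflection is a symmetry, so y appears only in even powers.
3. From the visible intercepts: one z-axis crossing is at z = 0; it crosses the y-axis at the gridline y = 0; it meets the x-axis at x = 0 (among the integer gridlines).
4. These observations pin down the coefficients.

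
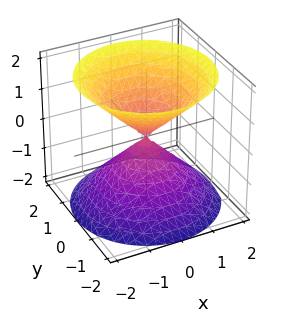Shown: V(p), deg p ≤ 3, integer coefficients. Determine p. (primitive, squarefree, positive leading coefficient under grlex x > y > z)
x^2 + y^2 - z^2

First, the picture has 2 separate pieces.
Then, degree: a double cone through the origin; a quadric, so deg p = 2.
Then, symmetries: the z ↦ −z reflection is a symmetry, so z appears only in even powers; every cross-section ⟂ z is a circle, so x, y appear only via x² + y².
Then, checking where it meets the axes: it crosses the x-axis at the gridline x = 0; one z-axis crossing is at z = 0; a circular section at z = -1 has radius exactly 1.
Finally, putting this together gives p.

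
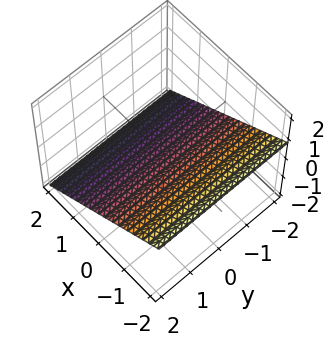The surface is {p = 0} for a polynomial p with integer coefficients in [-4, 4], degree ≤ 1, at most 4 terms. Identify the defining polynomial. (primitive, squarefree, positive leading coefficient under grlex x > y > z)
2*x + 3*z + 2

1. The degree is 1 — every cross-section is a straight line — this is a plane.
2. Reading off the gridlines: no y-intercept at any integer in the box; one x-axis crossing is at x = -1.
3. Fitting integer coefficients to these (and the overall shape) gives p.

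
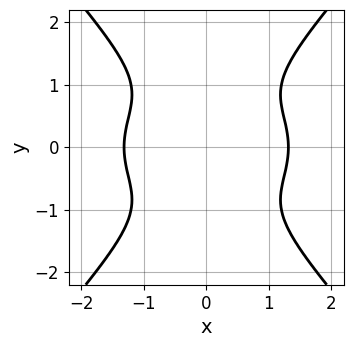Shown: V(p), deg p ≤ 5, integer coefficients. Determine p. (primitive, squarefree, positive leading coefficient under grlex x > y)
(a) Degree: no degree-3 curve has this shape, so deg p = 4.
(b) Symmetries: mirror symmetry x ↦ −x ⇒ only even powers of x; it's symmetric under y → −y, forcing even powers of y.
(c) From the axis intercepts and sections: the curve avoids every integer y-axis point in the box.
(d) Assembling these constraints gives the stated polynomial.

x^4 + 2*x^2*y^2 - 2*y^4 - 3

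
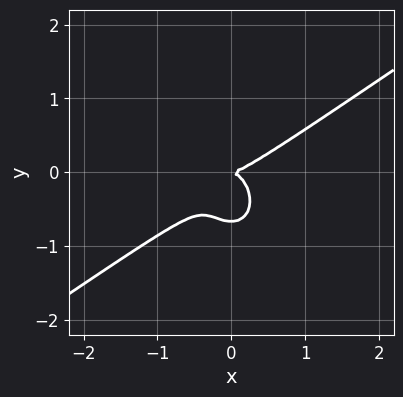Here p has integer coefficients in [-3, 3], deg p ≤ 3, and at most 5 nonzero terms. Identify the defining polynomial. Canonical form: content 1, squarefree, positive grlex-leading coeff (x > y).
3*x^3 - 3*x^2*y - 3*y^3 - 2*y^2

(a) Degree: no degree-2 curve has this shape, so deg p = 3.
(b) From the visible intercepts: it crosses the x-axis at the gridline x = 0; it meets the y-axis at y = 0 (among the integer gridlines).
(c) Putting this together gives p.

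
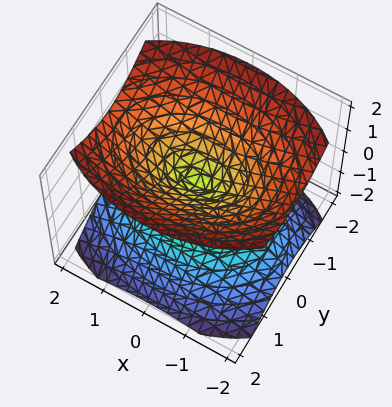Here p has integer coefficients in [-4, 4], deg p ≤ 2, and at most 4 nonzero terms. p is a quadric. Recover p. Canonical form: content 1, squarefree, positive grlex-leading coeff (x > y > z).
(a) There are 2 components. They look like related sheets of one shape, so recover p as a whole.
(b) The degree is 2 — two nappes meeting at a single point; a quadric.
(c) Symmetries: mirror symmetry x ↦ −x ⇒ only even powers of x; it's symmetric under z → −z, forcing even powers of z; it's symmetric under y → −y, forcing even powers of y.
(d) From the axis intercepts and sections: one y-axis crossing is at y = 0; it crosses the z-axis at the gridline z = 0; it crosses the x-axis at the gridline x = 0.
(e) Putting this together gives p.

x^2 + 2*y^2 - 2*z^2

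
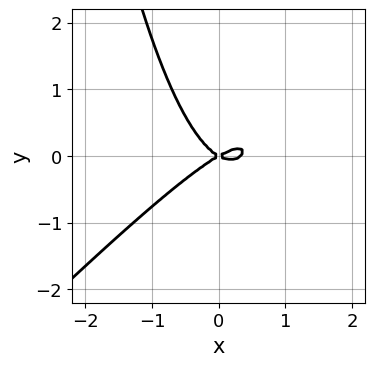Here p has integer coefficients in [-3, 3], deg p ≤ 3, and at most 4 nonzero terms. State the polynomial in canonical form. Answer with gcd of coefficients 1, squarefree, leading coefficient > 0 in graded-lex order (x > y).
3*x^3 - 3*x^2*y - x^2 + 3*y^2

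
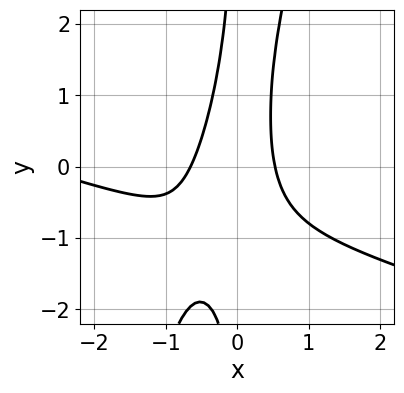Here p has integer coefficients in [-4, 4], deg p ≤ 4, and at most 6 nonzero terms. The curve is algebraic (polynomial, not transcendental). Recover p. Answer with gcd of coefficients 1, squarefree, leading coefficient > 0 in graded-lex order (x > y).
x^3 + 3*x^2*y - x*y^2 + 3*x^2 - 1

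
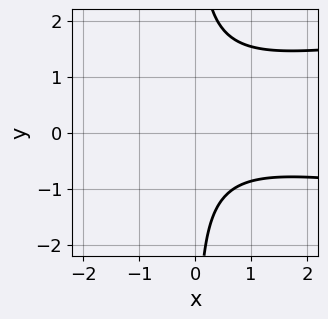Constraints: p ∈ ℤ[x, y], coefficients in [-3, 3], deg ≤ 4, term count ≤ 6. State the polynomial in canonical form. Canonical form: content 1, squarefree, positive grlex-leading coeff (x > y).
1. deg p = 3.
2. Against the integer gridlines: it misses every integer gridline on the x-axis; it misses every integer gridline on the y-axis.
3. Assembling these constraints gives the stated polynomial.

3*x*y^2 - x^2 - 2*x*y - 3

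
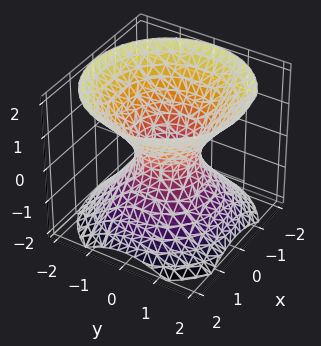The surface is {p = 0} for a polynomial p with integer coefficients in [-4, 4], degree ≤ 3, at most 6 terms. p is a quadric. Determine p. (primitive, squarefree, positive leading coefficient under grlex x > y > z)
3*x^2 + 3*y^2 - 3*z^2 - 2

1. Degree: an hourglass — one-sheet hyperboloid; a quadric, so deg p = 2.
2. Symmetries: rotational symmetry about the z-axis ⇒ p depends on x, y only through x² + y²; mirror symmetry z ↦ −z ⇒ only even powers of z.
3. From the visible intercepts: a circular section at z = -1 has radius between 1 and 2; no z-intercept at any integer in the box.
4. Matching integer coefficients to the picture gives p.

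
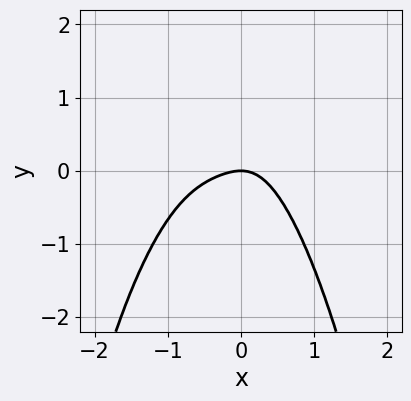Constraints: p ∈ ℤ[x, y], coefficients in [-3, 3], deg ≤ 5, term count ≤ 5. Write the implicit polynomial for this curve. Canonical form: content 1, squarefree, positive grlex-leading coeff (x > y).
First, degree: the shape is more complex than any degree-3 curve, so deg p = 4.
Then, against the integer gridlines: one y-axis crossing is at y = 0; it crosses the x-axis at the gridline x = 0.
Finally, solving for integer coefficients yields p as stated.

2*x^4 + x^3 + 2*x^2*y + x^2 + y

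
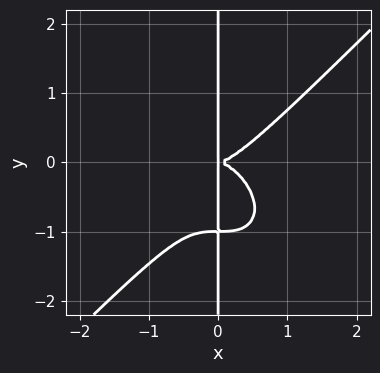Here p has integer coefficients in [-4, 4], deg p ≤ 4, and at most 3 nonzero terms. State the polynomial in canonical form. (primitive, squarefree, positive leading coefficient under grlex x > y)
(a) Degree: no degree-3 curve has this shape, so deg p = 4.
(b) From the visible intercepts: the visible y-axis segment lies entirely on the curve.
(c) Solving for integer coefficients yields p as stated.

x^4 - x*y^3 - x*y^2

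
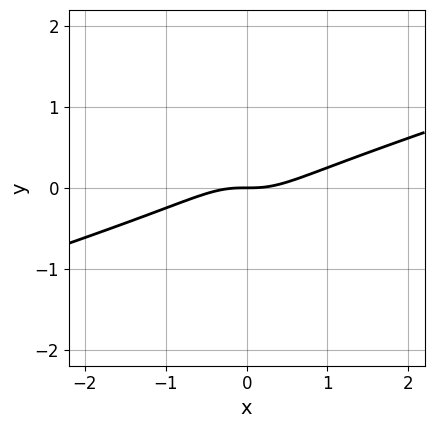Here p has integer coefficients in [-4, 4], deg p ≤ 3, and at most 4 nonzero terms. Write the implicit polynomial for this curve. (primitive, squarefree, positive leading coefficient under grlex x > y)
(a) Degree: the shape is more complex than any degree-2 curve, so deg p = 3.
(b) From the visible intercepts: it meets the y-axis at y = 0 (among the integer gridlines); one x-axis crossing is at x = 0.
(c) Assembling these constraints gives the stated polynomial.

x^3 - 3*x^2*y - y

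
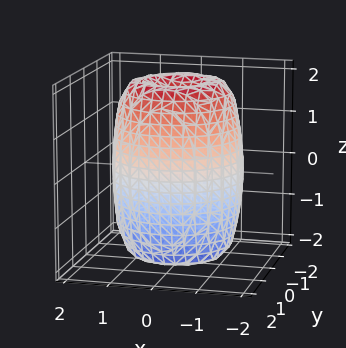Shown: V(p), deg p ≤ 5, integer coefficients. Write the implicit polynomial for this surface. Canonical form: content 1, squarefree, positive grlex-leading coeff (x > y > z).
The degree is 4 — a generic line meets the surface in up to 4 points.
Symmetries: rotational symmetry about the z-axis ⇒ p depends on x, y only through x² + y².
From the visible intercepts: a circular section at z = 2 has radius between 0 and 1.
Fitting integer coefficients to these (and the overall shape) gives p.

2*x^4 + 4*x^2*y^2 + 2*y^4 - 3*x^2 - 3*y^2 + z^2 - 3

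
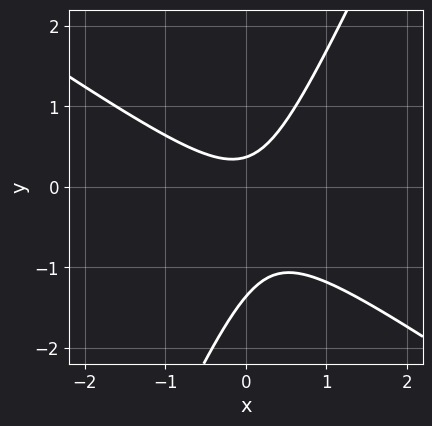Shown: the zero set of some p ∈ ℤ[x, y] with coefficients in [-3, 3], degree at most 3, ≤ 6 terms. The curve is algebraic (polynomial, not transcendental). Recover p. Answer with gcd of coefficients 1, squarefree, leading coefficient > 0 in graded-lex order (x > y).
3*x^2 + 3*x*y - 2*y^2 - 2*y + 1

(a) Degree: a generic line meets the curve in up to 2 points, so deg p = 2.
(b) Observable constraints: it misses every integer gridline on the x-axis.
(c) Putting this together gives p.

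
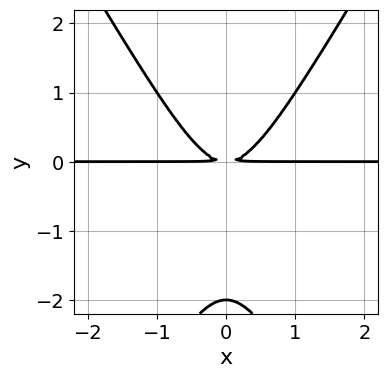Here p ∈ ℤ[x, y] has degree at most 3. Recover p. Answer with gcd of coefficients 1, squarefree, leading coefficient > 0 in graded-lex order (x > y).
3*x^2*y - y^3 - 2*y^2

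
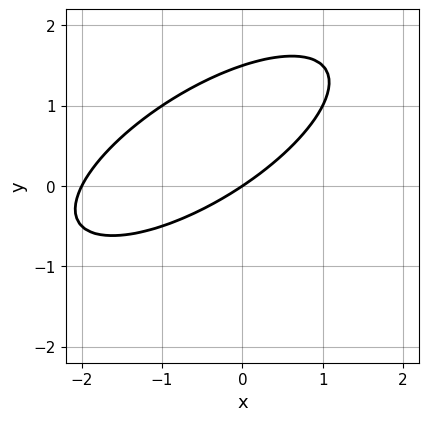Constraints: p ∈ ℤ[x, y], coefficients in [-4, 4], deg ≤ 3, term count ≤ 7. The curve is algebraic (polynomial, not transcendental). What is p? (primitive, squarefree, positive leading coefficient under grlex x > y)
x^2 - 2*x*y + 2*y^2 + 2*x - 3*y

First, deg p = 2. The shape is more complex than any degree-1 curve.
Next, against the integer gridlines: the x-axis gridline crossings are at x ∈ {-2, 0}; it meets the y-axis at y = 0 (among the integer gridlines).
Finally, matching integer coefficients to the picture gives p.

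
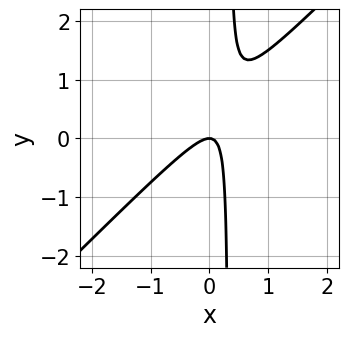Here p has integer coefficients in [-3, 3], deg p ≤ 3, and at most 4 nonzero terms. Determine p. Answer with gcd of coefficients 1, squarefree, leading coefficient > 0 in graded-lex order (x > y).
3*x^2 - 3*x*y + y

The degree is 2 — the shape is more complex than any degree-1 curve.
Reading off the gridlines: it crosses the x-axis at the gridline x = 0; it crosses the y-axis at the gridline y = 0.
Putting this together gives p.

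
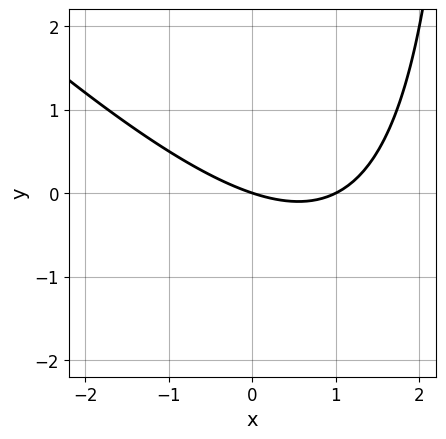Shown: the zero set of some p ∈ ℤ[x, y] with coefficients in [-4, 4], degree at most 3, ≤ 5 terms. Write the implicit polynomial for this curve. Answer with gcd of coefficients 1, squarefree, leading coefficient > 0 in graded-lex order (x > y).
(a) The degree is 2 — the shape is more complex than any degree-1 curve.
(b) Observable constraints: it crosses the y-axis at the gridline y = 0; among the integer gridlines, it crosses the x-axis at x ∈ {0, 1}.
(c) The integer polynomial consistent with all of this is the stated p.

x^2 + x*y - x - 3*y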